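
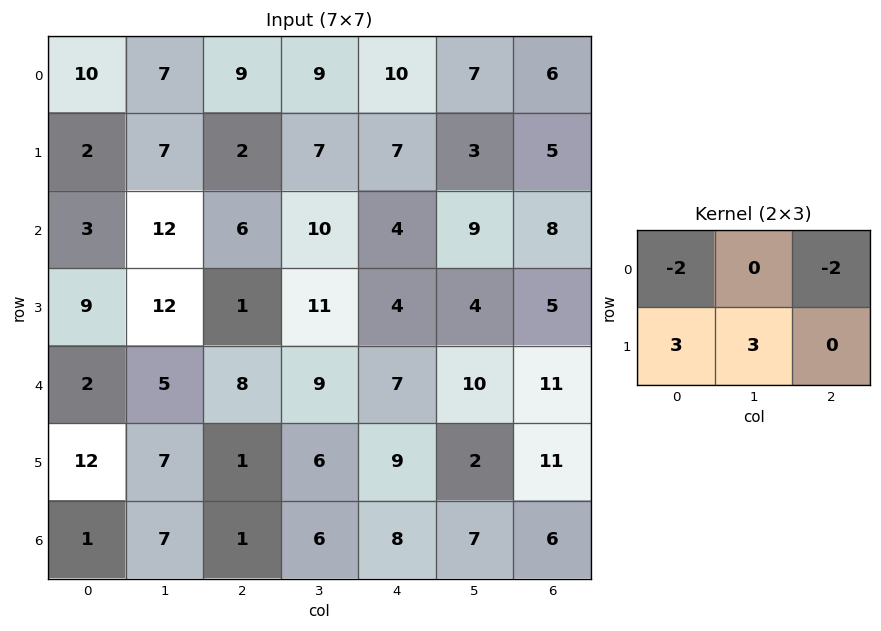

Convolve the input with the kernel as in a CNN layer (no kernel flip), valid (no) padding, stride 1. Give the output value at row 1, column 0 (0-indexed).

37

The receptive field on the input at this output position is [2 7 2 / 3 12 6]. Elementwise product with the kernel and sum: 2·-2 + 2·-2 + 3·3 + 12·3.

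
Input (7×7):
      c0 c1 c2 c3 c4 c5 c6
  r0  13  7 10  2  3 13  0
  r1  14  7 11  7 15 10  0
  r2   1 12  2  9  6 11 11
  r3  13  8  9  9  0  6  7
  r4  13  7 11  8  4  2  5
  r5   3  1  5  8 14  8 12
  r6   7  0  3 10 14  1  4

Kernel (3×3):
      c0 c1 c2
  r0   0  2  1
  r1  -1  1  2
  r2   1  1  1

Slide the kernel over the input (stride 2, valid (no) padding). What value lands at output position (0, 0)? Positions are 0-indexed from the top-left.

The receptive field on the input at this output position is [13 7 10 / 14 7 11 / 1 12 2]. Elementwise product with the kernel and sum: 7·2 + 10·1 + 14·-1 + 7·1 + 11·2 + 1·1 + 12·1 + 2·1.

54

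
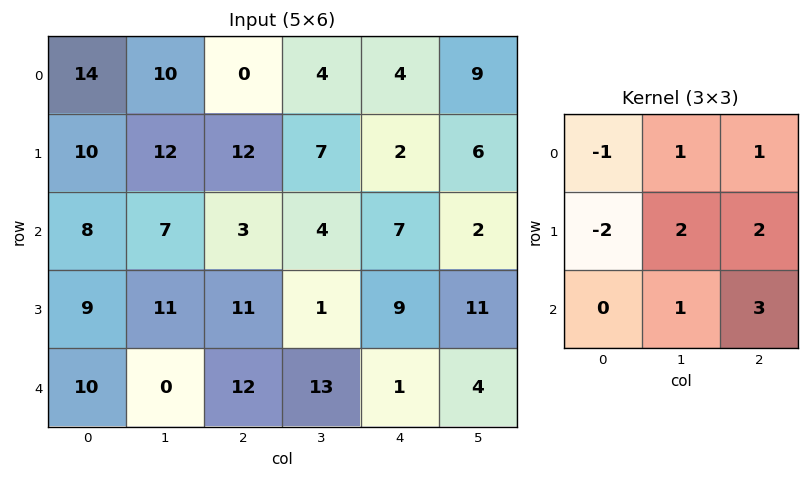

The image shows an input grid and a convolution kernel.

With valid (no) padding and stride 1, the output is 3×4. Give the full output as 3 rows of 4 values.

40 23 27 24
62 21 41 53
64 53 22 56

Output[0,0]: The receptive field on the input at this output position is [14 10 0 / 10 12 12 / 8 7 3]. Elementwise product with the kernel and sum: 14·-1 + 10·1 + 0·1 + 10·-2 + 12·2 + 12·2 + 7·1 + 3·3.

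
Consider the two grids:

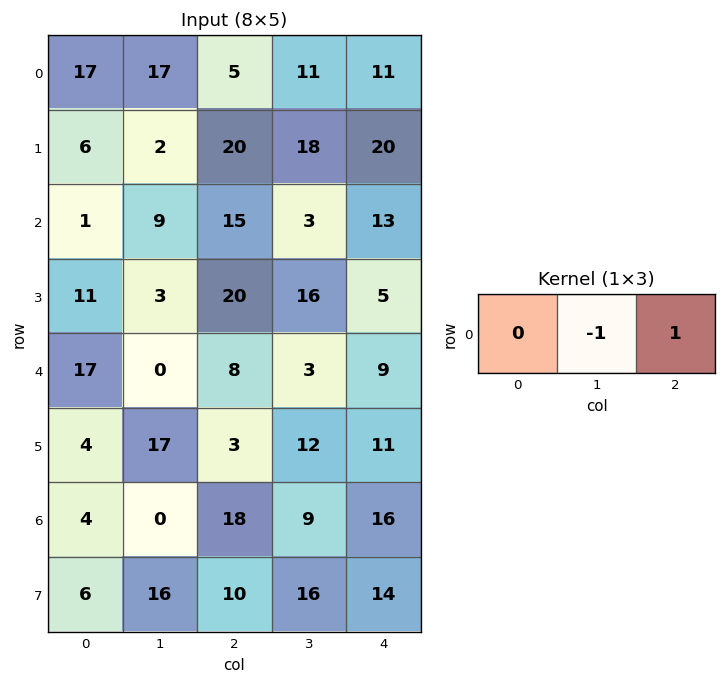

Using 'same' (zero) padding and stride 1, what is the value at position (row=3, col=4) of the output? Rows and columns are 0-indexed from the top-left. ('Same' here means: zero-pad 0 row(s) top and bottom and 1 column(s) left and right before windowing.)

The receptive field on the zero-padded input at this output position is [16 5 0]. Elementwise product with the kernel and sum: 5·-1 + 0·1.

-5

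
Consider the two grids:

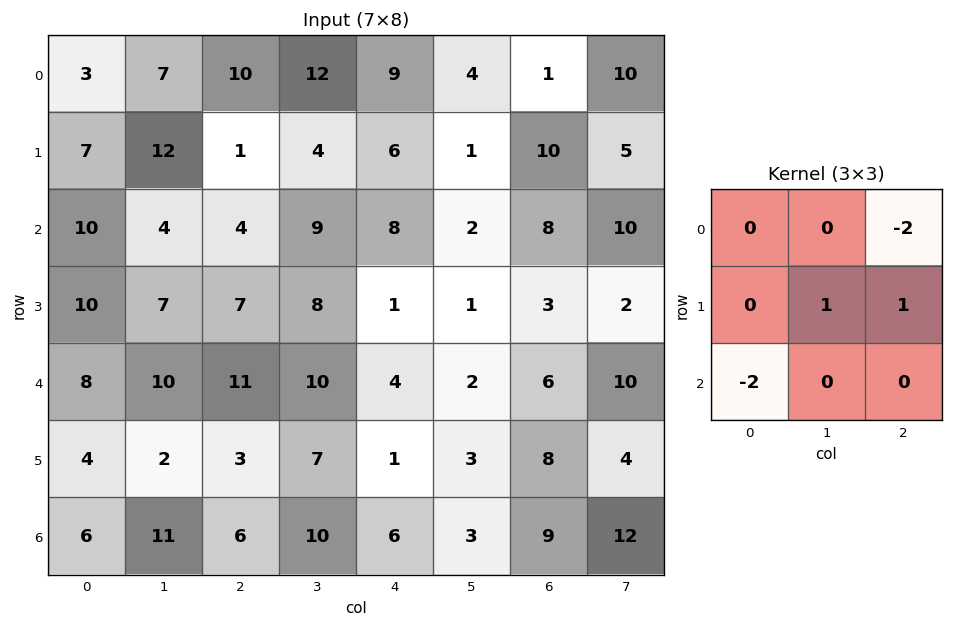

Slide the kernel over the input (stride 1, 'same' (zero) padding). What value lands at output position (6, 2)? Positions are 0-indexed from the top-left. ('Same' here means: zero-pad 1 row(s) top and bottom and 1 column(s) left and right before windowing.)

The receptive field on the zero-padded input at this output position is [2 3 7 / 11 6 10 / 0 0 0]. Elementwise product with the kernel and sum: 7·-2 + 6·1 + 10·1 + 0·-2.

2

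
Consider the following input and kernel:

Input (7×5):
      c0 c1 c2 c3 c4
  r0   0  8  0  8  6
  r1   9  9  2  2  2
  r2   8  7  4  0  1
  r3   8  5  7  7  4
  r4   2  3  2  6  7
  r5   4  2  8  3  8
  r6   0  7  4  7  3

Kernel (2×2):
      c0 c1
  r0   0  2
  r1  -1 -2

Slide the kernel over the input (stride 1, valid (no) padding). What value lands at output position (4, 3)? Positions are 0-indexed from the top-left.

The receptive field on the input at this output position is [6 7 / 3 8]. Elementwise product with the kernel and sum: 7·2 + 3·-1 + 8·-2.

-5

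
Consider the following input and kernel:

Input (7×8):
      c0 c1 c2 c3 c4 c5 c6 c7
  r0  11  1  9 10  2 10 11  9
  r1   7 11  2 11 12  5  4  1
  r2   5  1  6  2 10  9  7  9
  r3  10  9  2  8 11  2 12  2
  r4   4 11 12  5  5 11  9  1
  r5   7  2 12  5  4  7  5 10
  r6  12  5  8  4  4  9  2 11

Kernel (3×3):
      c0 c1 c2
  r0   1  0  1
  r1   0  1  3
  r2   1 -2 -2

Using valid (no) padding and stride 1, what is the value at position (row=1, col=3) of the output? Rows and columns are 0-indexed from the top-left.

The receptive field on the input at this output position is [11 12 5 / 2 10 9 / 8 11 2]. Elementwise product with the kernel and sum: 11·1 + 5·1 + 10·1 + 9·3 + 8·1 + 11·-2 + 2·-2.

35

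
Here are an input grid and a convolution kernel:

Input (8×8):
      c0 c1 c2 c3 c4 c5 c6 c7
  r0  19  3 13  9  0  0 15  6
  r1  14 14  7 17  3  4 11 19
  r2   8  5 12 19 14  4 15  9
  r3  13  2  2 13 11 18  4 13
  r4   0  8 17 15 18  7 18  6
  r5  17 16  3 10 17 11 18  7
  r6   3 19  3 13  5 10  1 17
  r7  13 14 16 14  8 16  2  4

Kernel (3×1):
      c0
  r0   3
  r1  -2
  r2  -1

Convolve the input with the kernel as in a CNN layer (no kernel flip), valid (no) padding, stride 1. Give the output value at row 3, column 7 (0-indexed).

20

The receptive field on the input at this output position is [13 / 6 / 7]. Elementwise product with the kernel and sum: 13·3 + 6·-2 + 7·-1.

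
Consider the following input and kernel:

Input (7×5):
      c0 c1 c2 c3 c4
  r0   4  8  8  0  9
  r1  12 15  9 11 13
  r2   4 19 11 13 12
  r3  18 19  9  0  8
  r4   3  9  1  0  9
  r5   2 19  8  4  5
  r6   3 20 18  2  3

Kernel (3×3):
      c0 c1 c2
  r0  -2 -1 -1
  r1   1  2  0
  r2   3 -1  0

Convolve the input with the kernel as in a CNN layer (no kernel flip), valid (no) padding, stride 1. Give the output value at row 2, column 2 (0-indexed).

-35

The receptive field on the input at this output position is [11 13 12 / 9 0 8 / 1 0 9]. Elementwise product with the kernel and sum: 11·-2 + 13·-1 + 12·-1 + 9·1 + 0·2 + 1·3 + 0·-1.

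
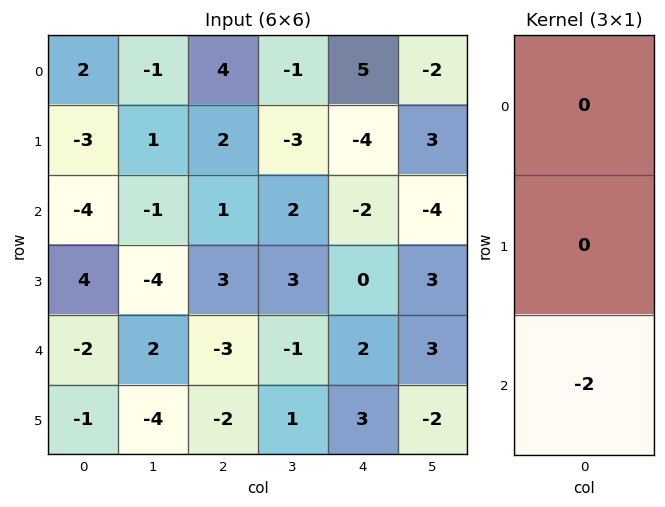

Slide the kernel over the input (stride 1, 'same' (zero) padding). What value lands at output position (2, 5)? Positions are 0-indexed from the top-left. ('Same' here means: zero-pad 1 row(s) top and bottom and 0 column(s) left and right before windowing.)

The receptive field on the zero-padded input at this output position is [3 / -4 / 3]. Elementwise product with the kernel and sum: 3·-2.

-6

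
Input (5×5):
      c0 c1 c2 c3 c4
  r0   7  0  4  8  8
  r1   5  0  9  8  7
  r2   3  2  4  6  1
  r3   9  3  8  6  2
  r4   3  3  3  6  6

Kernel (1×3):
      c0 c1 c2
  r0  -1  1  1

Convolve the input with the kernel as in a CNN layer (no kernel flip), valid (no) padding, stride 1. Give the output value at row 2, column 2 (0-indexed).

3

The receptive field on the input at this output position is [4 6 1]. Elementwise product with the kernel and sum: 4·-1 + 6·1 + 1·1.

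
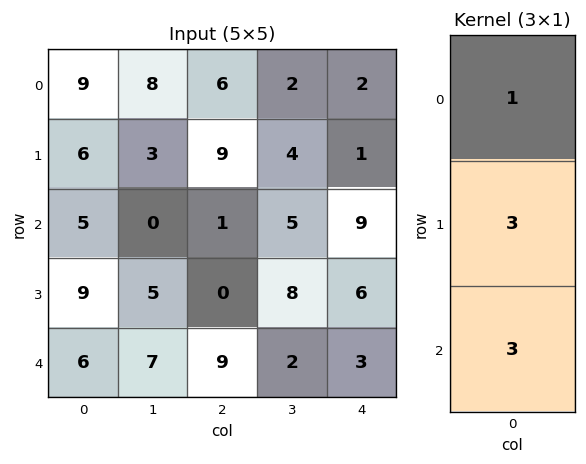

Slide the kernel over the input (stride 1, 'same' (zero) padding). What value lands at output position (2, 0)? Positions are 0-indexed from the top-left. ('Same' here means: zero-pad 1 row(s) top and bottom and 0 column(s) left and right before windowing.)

The receptive field on the zero-padded input at this output position is [6 / 5 / 9]. Elementwise product with the kernel and sum: 6·1 + 5·3 + 9·3.

48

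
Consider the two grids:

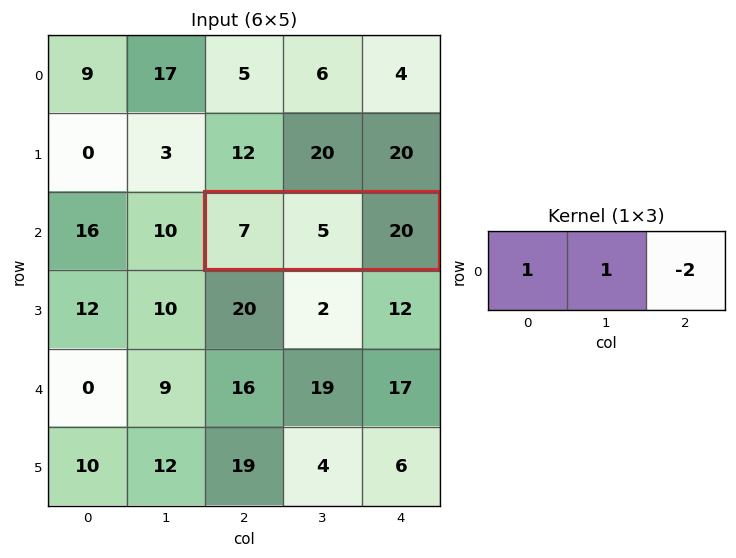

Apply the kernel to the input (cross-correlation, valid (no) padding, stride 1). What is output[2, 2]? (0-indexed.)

-28

The receptive field on the input at this output position is [7 5 20]. Elementwise product with the kernel and sum: 7·1 + 5·1 + 20·-2.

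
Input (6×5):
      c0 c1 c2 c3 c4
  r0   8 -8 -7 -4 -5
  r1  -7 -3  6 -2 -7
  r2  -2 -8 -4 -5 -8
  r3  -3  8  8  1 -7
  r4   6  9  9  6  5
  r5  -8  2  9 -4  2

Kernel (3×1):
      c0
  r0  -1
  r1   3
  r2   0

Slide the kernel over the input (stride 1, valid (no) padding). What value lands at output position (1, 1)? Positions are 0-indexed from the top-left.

The receptive field on the input at this output position is [-3 / -8 / 8]. Elementwise product with the kernel and sum: -3·-1 + -8·3.

-21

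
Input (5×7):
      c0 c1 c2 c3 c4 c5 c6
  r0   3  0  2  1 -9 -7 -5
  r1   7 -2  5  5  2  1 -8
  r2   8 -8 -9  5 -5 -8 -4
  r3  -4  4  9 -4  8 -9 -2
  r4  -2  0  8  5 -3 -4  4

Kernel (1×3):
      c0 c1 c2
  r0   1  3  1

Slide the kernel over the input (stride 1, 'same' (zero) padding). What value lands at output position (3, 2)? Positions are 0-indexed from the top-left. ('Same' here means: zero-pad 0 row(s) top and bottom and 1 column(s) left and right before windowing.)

27

The receptive field on the zero-padded input at this output position is [4 9 -4]. Elementwise product with the kernel and sum: 4·1 + 9·3 + -4·1.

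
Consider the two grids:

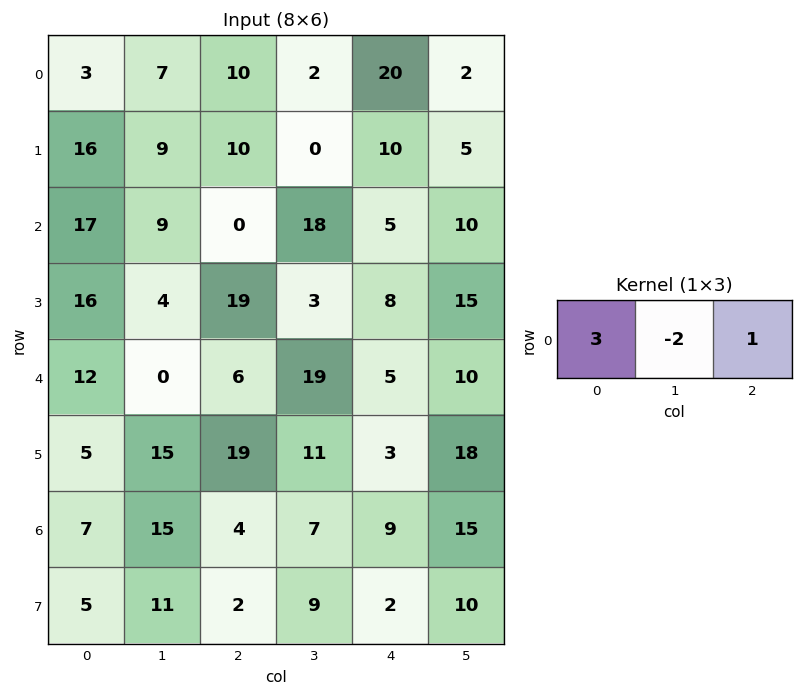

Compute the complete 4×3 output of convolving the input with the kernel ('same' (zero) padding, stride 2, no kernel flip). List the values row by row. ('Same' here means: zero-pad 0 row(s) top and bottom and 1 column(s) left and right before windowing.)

Output[0,0]: The receptive field on the zero-padded input at this output position is [0 3 7]. Elementwise product with the kernel and sum: 0·3 + 3·-2 + 7·1.

1 3 -32
-25 45 54
-24 7 57
1 44 18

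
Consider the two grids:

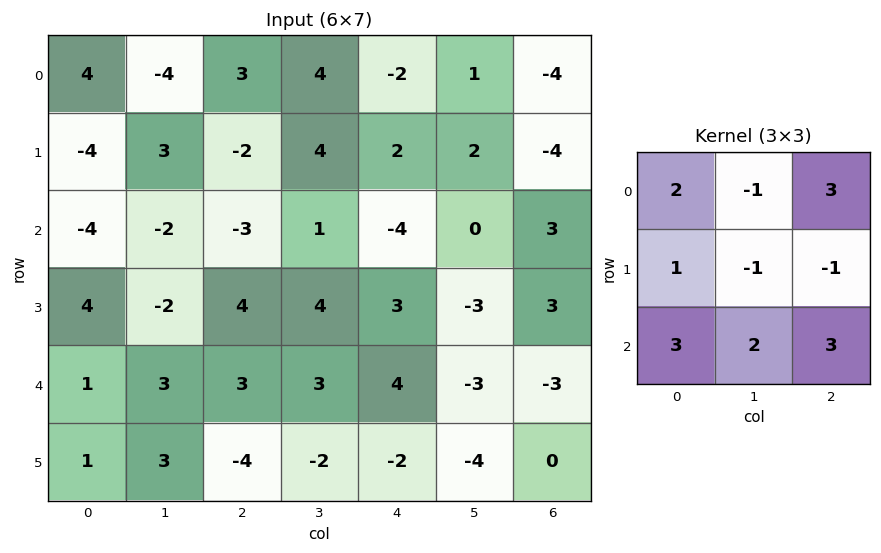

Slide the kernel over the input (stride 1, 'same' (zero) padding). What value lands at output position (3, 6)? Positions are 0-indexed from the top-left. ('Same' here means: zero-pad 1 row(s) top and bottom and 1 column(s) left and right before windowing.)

The receptive field on the zero-padded input at this output position is [0 3 0 / -3 3 0 / -3 -3 0]. Elementwise product with the kernel and sum: 0·2 + 3·-1 + 0·3 + -3·1 + 3·-1 + 0·-1 + -3·3 + -3·2 + 0·3.

-24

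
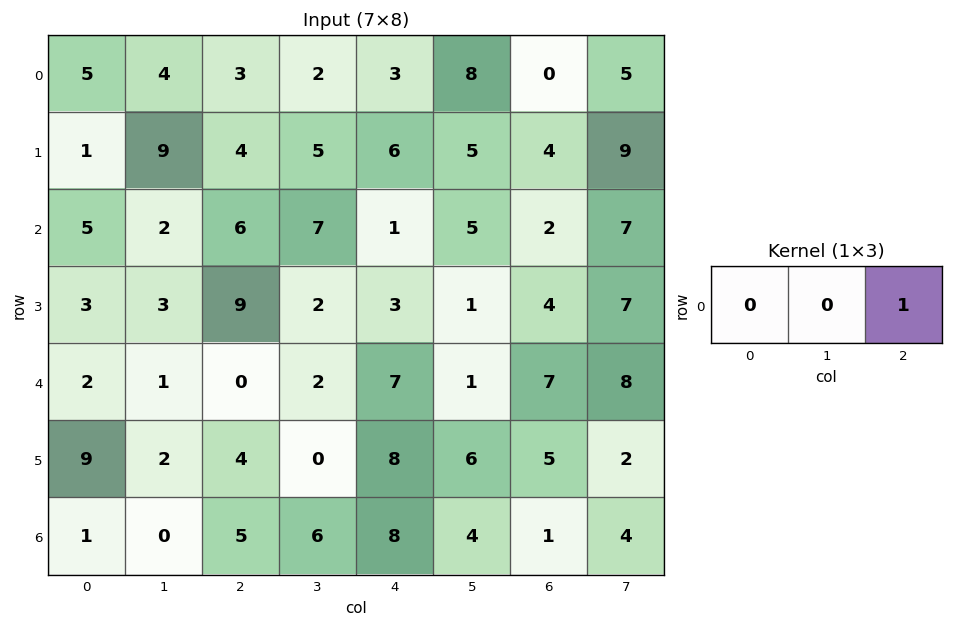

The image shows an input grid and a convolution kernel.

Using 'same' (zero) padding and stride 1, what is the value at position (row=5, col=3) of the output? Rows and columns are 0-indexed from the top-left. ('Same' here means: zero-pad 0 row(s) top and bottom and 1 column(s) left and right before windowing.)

8

The receptive field on the zero-padded input at this output position is [4 0 8]. Elementwise product with the kernel and sum: 8·1.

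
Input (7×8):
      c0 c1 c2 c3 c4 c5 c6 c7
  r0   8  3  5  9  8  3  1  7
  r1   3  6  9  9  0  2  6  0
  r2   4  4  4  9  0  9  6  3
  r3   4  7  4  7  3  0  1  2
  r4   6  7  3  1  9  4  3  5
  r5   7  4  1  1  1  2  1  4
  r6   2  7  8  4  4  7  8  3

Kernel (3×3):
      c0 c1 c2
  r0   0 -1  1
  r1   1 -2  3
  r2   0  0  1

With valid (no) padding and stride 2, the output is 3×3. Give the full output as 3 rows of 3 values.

Output[0,0]: The receptive field on the input at this output position is [8 3 5 / 3 6 9 / 4 4 4]. Elementwise product with the kernel and sum: 3·-1 + 5·1 + 3·1 + 6·-2 + 9·3 + 4·1.

24 -10 18
5 -1 6
6 14 7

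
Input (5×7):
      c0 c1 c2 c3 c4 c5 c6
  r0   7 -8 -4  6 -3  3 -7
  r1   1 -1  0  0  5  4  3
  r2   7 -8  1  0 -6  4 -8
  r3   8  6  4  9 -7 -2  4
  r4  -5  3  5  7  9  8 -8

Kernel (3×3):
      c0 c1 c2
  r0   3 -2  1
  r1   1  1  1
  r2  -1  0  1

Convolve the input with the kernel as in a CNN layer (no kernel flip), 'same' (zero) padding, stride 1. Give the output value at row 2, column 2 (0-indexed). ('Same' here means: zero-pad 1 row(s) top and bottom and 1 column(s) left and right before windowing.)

The receptive field on the zero-padded input at this output position is [-1 0 0 / -8 1 0 / 6 4 9]. Elementwise product with the kernel and sum: -1·3 + 0·-2 + 0·1 + -8·1 + 1·1 + 0·1 + 6·-1 + 9·1.

-7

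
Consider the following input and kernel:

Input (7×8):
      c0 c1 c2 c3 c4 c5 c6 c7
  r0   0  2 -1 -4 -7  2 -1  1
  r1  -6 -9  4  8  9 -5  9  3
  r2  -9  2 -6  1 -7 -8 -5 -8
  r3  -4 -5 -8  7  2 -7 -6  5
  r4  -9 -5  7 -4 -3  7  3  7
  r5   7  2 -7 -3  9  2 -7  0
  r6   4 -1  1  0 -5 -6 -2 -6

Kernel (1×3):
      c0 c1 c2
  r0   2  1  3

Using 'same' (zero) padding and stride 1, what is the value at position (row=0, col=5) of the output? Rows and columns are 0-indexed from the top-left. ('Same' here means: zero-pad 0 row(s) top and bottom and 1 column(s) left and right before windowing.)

The receptive field on the zero-padded input at this output position is [-7 2 -1]. Elementwise product with the kernel and sum: -7·2 + 2·1 + -1·3.

-15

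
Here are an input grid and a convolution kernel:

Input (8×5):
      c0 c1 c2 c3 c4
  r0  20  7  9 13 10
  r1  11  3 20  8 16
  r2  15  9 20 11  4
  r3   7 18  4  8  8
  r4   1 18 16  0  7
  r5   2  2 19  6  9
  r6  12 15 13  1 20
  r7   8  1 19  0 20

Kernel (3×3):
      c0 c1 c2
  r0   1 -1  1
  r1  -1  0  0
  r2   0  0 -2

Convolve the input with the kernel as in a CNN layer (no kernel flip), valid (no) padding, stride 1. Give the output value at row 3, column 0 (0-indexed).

-46

The receptive field on the input at this output position is [7 18 4 / 1 18 16 / 2 2 19]. Elementwise product with the kernel and sum: 7·1 + 18·-1 + 4·1 + 1·-1 + 19·-2.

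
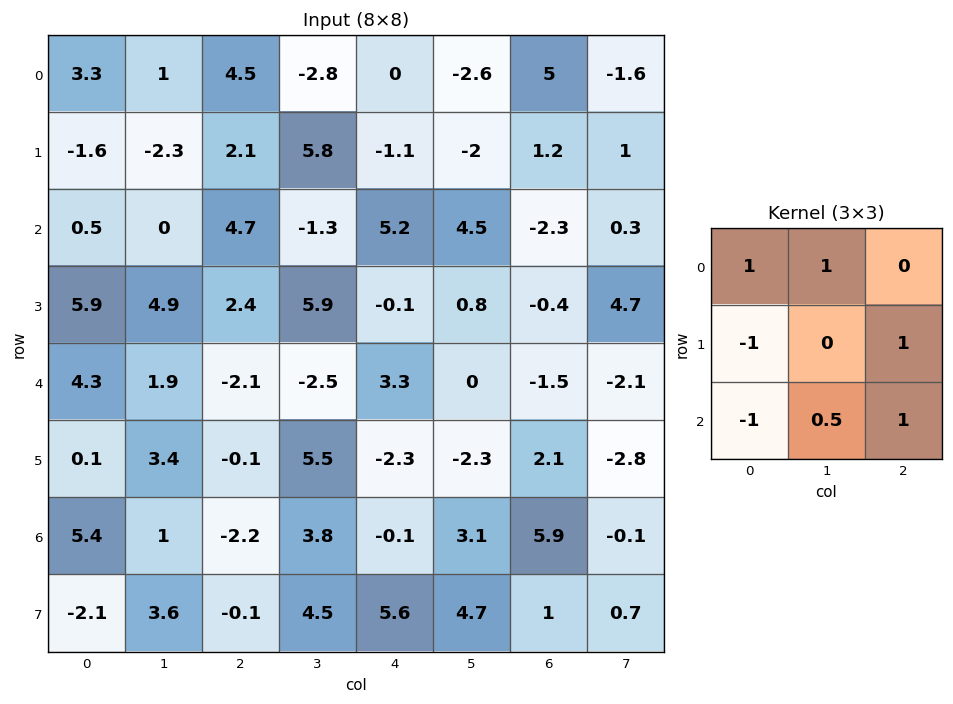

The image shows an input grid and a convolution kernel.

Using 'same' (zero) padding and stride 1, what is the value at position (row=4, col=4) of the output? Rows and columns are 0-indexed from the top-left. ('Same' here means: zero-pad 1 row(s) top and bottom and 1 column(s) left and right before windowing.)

The receptive field on the zero-padded input at this output position is [5.9 -0.1 0.8 / -2.5 3.3 0 / 5.5 -2.3 -2.3]. Elementwise product with the kernel and sum: 5.9·1 + -0.1·1 + -2.5·-1 + 0·1 + 5.5·-1 + -2.3·0.5 + -2.3·1.

-0.65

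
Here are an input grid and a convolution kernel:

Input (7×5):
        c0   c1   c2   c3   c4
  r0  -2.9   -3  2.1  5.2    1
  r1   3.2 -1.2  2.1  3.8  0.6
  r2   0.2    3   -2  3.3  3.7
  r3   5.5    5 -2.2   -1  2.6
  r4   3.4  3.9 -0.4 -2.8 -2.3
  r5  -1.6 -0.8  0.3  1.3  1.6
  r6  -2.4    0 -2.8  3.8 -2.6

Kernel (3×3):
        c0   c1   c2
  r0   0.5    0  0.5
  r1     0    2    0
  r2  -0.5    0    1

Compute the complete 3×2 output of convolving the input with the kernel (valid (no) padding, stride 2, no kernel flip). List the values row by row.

Output[0,0]: The receptive field on the input at this output position is [-2.9 -3 2.1 / 3.2 -1.2 2.1 / 0.2 3 -2]. Elementwise product with the kernel and sum: -2.9·0.5 + 2.1·0.5 + -1.2·2 + 0.2·-0.5 + -2·1.

-4.9 13.85
7 -3.25
-1.7 0.05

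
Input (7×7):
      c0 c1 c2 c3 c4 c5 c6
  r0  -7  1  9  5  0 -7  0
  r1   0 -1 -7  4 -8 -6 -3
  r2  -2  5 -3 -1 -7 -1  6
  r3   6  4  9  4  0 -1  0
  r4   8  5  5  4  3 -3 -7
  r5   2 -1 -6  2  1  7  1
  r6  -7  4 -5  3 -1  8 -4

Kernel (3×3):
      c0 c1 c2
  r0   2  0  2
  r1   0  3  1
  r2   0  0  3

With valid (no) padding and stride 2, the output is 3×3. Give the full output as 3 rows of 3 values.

Output[0,0]: The receptive field on the input at this output position is [-7 1 9 / 0 -1 -7 / -2 5 -3]. Elementwise product with the kernel and sum: -7·2 + 9·2 + -1·3 + -7·1 + -3·3.

-15 1 -3
26 1 -26
2 20 2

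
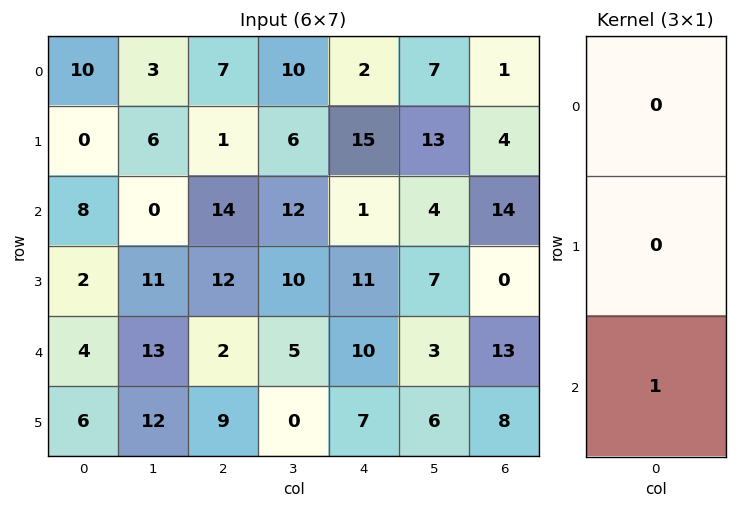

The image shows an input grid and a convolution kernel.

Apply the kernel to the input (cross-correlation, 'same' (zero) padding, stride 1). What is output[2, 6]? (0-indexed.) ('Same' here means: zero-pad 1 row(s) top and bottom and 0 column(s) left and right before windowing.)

0

The receptive field on the zero-padded input at this output position is [4 / 14 / 0]. Elementwise product with the kernel and sum: 0·1.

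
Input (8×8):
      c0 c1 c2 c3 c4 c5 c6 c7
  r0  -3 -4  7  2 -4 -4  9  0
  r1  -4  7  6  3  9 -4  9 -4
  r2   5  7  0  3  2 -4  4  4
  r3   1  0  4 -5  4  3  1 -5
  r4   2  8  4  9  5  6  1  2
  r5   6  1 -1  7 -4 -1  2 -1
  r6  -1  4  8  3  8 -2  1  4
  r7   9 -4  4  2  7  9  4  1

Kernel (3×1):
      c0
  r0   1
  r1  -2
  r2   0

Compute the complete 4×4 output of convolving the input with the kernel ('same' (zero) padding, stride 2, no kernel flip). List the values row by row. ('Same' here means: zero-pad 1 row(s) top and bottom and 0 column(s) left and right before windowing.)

Output[0,0]: The receptive field on the zero-padded input at this output position is [0 / -3 / -4]. Elementwise product with the kernel and sum: 0·1 + -3·-2.

6 -14 8 -18
-14 6 5 1
-3 -4 -6 -1
8 -17 -20 0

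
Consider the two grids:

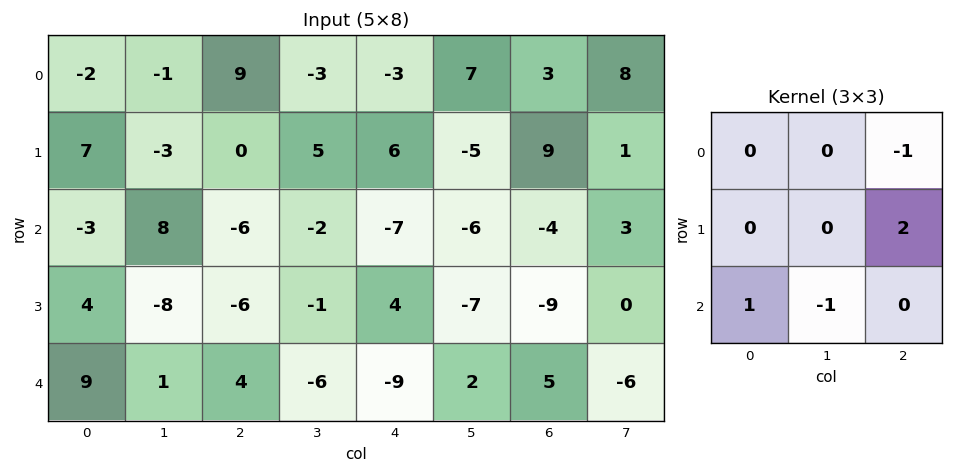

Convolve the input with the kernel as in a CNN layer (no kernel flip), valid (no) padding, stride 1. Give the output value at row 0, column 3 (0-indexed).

-12

The receptive field on the input at this output position is [-3 -3 7 / 5 6 -5 / -2 -7 -6]. Elementwise product with the kernel and sum: 7·-1 + -5·2 + -2·1 + -7·-1.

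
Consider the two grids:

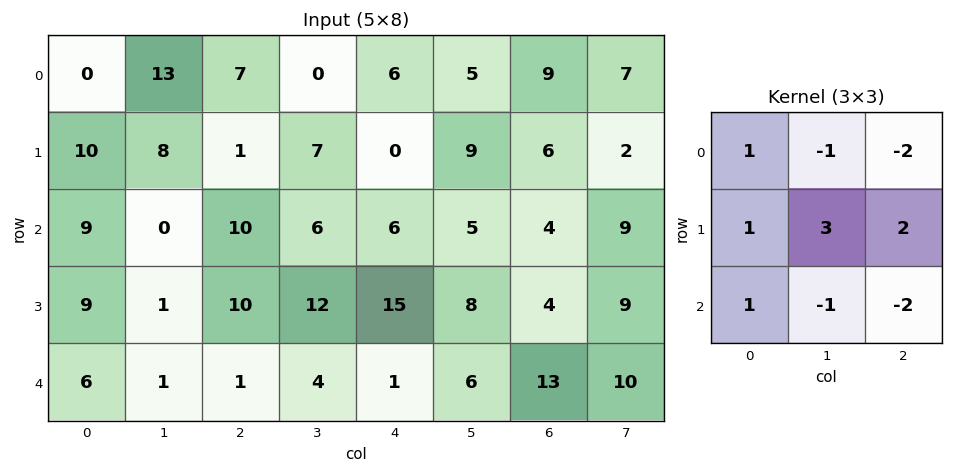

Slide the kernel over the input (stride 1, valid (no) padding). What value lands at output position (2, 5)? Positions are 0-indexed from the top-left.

The receptive field on the input at this output position is [5 4 9 / 8 4 9 / 6 13 10]. Elementwise product with the kernel and sum: 5·1 + 4·-1 + 9·-2 + 8·1 + 4·3 + 9·2 + 6·1 + 13·-1 + 10·-2.

-6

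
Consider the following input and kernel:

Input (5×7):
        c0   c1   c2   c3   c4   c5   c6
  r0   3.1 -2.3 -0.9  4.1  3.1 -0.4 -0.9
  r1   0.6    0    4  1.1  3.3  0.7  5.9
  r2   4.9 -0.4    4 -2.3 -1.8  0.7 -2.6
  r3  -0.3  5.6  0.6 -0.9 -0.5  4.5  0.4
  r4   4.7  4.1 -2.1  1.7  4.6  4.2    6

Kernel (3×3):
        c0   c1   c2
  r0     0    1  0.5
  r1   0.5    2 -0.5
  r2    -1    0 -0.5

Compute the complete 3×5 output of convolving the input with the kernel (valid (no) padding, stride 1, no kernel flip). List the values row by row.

-11.35 10.15 5.1 11.65 2.35
1.65 8.35 0.7 -2.8 5.75
8.7 2.35 -4.65 -8.95 0.35

Output[0,0]: The receptive field on the input at this output position is [3.1 -2.3 -0.9 / 0.6 0 4 / 4.9 -0.4 4]. Elementwise product with the kernel and sum: -2.3·1 + -0.9·0.5 + 0.6·0.5 + 0·2 + 4·-0.5 + 4.9·-1 + 4·-0.5.
Output[0,1]: The receptive field on the input at this output position is [-2.3 -0.9 4.1 / 0 4 1.1 / -0.4 4 -2.3]. Elementwise product with the kernel and sum: -0.9·1 + 4.1·0.5 + 0·0.5 + 4·2 + 1.1·-0.5 + -0.4·-1 + -2.3·-0.5.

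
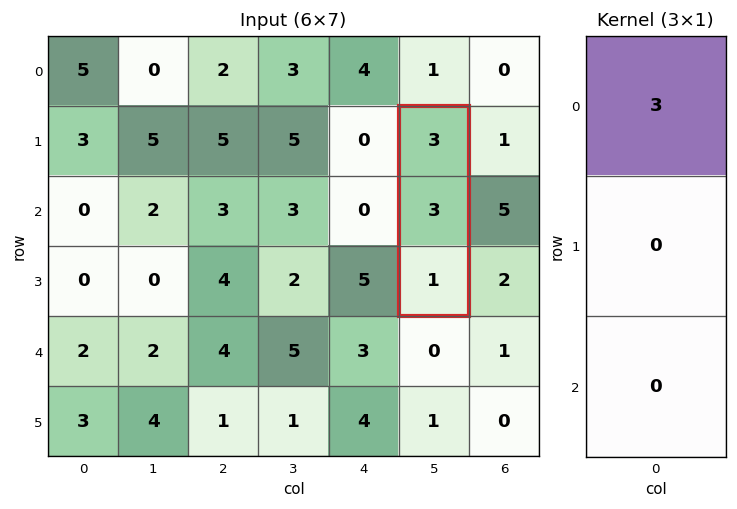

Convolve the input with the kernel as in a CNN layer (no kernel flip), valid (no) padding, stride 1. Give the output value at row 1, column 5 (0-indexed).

The receptive field on the input at this output position is [3 / 3 / 1]. Elementwise product with the kernel and sum: 3·3.

9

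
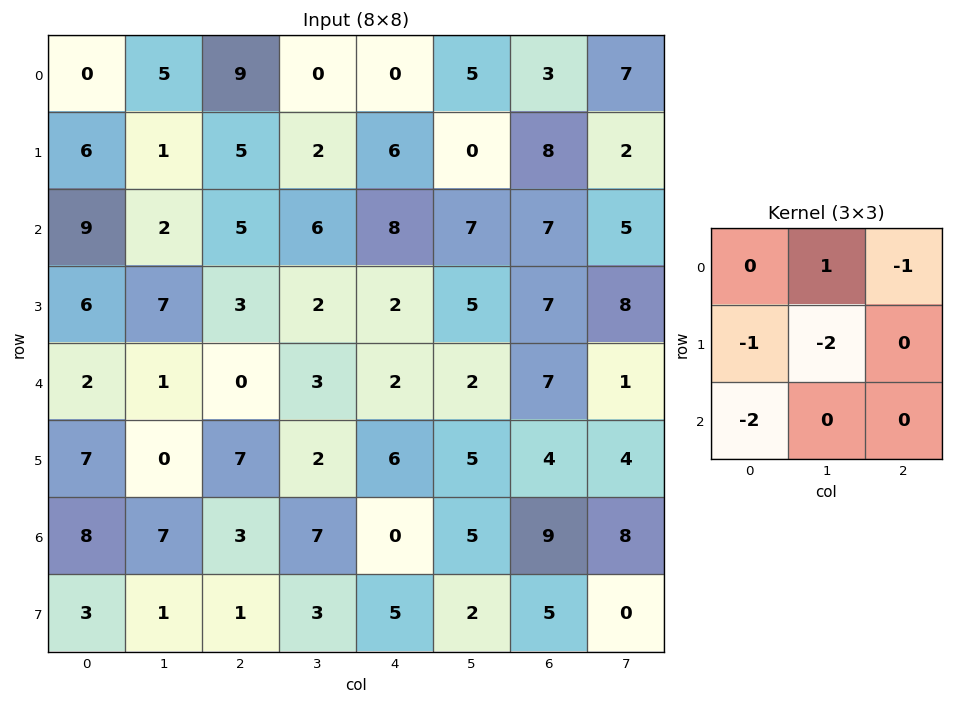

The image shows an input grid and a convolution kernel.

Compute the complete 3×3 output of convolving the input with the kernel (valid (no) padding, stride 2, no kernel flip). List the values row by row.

Output[0,0]: The receptive field on the input at this output position is [0 5 9 / 6 1 5 / 9 2 5]. Elementwise product with the kernel and sum: 5·1 + 9·-1 + 6·-1 + 1·-2 + 9·-2.
Output[0,1]: The receptive field on the input at this output position is [9 0 0 / 5 2 6 / 5 6 8]. Elementwise product with the kernel and sum: 0·1 + 0·-1 + 5·-1 + 2·-2 + 5·-2.

-30 -19 -20
-27 -9 -16
-22 -16 -21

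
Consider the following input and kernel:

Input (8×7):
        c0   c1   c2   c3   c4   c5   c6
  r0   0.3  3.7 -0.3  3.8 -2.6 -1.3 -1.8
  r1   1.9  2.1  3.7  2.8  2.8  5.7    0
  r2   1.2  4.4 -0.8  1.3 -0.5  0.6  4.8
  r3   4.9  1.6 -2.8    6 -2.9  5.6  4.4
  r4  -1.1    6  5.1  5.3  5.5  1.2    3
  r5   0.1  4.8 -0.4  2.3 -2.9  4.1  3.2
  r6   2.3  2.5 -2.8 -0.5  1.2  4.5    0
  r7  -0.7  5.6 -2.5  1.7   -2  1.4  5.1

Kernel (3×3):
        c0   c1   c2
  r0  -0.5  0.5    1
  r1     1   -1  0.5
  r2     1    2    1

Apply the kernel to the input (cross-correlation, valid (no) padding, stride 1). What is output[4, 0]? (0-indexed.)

8.25

The receptive field on the input at this output position is [-1.1 6 5.1 / 0.1 4.8 -0.4 / 2.3 2.5 -2.8]. Elementwise product with the kernel and sum: -1.1·-0.5 + 6·0.5 + 5.1·1 + 0.1·1 + 4.8·-1 + -0.4·0.5 + 2.3·1 + 2.5·2 + -2.8·1.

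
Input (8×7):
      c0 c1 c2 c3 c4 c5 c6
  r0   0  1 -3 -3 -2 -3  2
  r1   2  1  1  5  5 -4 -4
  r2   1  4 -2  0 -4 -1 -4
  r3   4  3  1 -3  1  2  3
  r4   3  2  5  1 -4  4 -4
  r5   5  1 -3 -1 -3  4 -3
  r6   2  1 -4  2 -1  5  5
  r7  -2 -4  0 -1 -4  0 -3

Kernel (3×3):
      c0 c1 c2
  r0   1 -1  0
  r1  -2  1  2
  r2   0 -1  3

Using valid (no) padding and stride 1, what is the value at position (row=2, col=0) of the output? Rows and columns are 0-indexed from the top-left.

The receptive field on the input at this output position is [1 4 -2 / 4 3 1 / 3 2 5]. Elementwise product with the kernel and sum: 1·1 + 4·-1 + 4·-2 + 3·1 + 1·2 + 2·-1 + 5·3.

7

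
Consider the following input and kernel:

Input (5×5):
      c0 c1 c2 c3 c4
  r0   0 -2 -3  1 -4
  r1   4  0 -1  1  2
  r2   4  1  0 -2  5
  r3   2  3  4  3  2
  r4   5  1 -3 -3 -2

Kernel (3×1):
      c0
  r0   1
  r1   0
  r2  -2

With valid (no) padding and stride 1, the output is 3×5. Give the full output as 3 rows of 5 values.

Output[0,0]: The receptive field on the input at this output position is [0 / 4 / 4]. Elementwise product with the kernel and sum: 0·1 + 4·-2.

-8 -4 -3 5 -14
0 -6 -9 -5 -2
-6 -1 6 4 9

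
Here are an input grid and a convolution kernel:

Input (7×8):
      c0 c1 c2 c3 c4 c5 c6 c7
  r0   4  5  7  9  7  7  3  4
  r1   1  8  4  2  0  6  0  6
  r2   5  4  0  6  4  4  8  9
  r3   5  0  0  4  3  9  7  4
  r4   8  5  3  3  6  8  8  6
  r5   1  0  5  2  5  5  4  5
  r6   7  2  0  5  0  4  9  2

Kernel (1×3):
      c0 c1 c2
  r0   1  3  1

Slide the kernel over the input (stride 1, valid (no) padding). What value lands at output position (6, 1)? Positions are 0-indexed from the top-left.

The receptive field on the input at this output position is [2 0 5]. Elementwise product with the kernel and sum: 2·1 + 0·3 + 5·1.

7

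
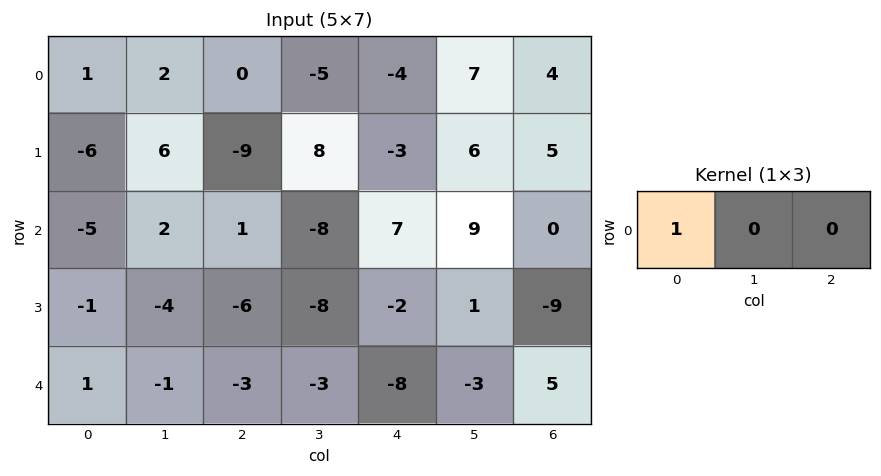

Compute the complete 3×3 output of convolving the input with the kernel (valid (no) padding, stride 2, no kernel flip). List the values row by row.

Output[0,0]: The receptive field on the input at this output position is [1 2 0]. Elementwise product with the kernel and sum: 1·1.

1 0 -4
-5 1 7
1 -3 -8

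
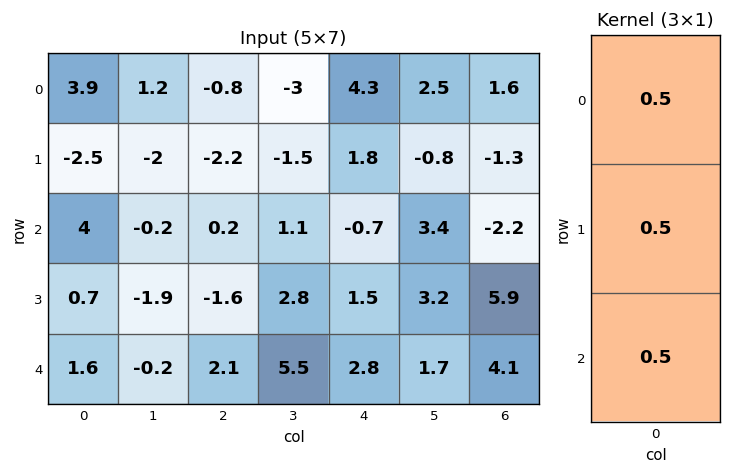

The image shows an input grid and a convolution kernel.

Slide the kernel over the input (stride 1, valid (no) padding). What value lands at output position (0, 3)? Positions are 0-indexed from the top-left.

-1.7

The receptive field on the input at this output position is [-3 / -1.5 / 1.1]. Elementwise product with the kernel and sum: -3·0.5 + -1.5·0.5 + 1.1·0.5.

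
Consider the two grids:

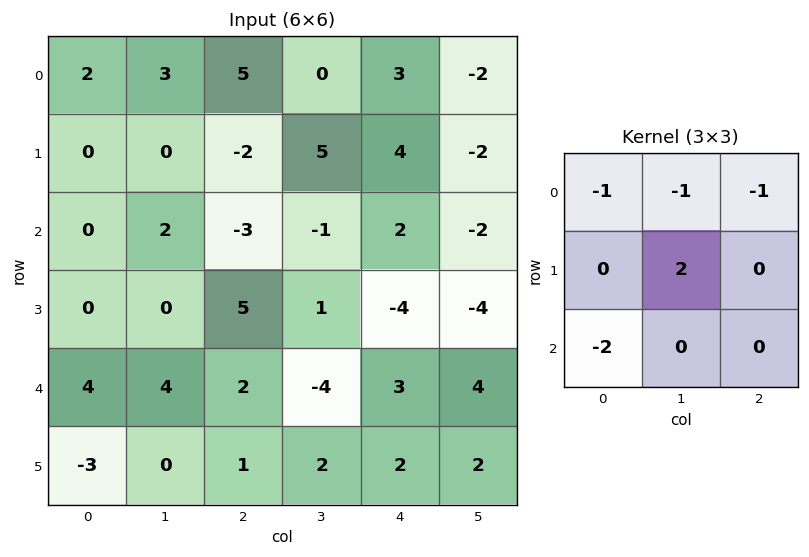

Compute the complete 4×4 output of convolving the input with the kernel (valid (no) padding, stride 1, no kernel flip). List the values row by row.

Output[0,0]: The receptive field on the input at this output position is [2 3 5 / 0 0 -2 / 0 2 -3]. Elementwise product with the kernel and sum: 2·-1 + 3·-1 + 5·-1 + 0·2 + 0·-2.
Output[0,1]: The receptive field on the input at this output position is [3 5 0 / 0 -2 5 / 2 -3 -1]. Elementwise product with the kernel and sum: 3·-1 + 5·-1 + 0·-1 + -2·2 + 2·-2.

-10 -16 8 9
6 -9 -19 -5
-7 4 0 1
9 -2 -12 9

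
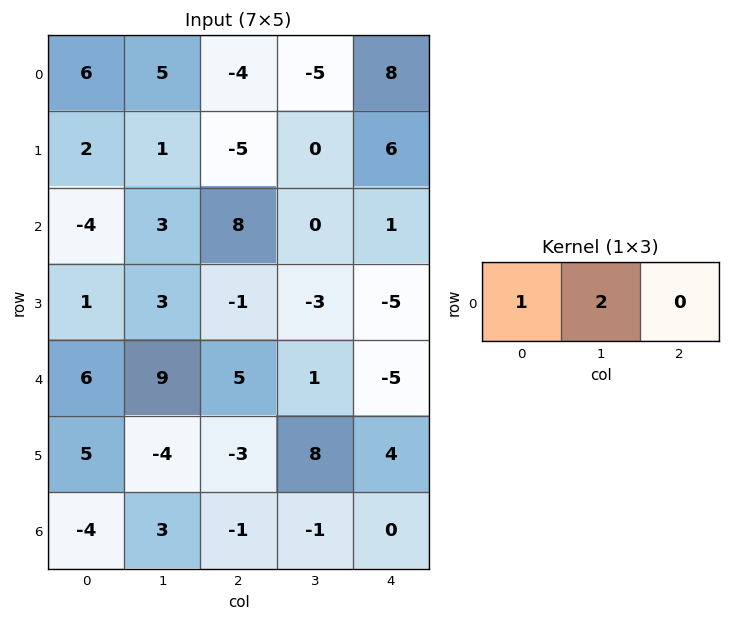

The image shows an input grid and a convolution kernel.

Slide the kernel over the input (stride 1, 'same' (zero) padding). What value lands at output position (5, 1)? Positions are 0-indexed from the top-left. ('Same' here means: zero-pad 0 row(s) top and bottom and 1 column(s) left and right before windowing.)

-3

The receptive field on the zero-padded input at this output position is [5 -4 -3]. Elementwise product with the kernel and sum: 5·1 + -4·2.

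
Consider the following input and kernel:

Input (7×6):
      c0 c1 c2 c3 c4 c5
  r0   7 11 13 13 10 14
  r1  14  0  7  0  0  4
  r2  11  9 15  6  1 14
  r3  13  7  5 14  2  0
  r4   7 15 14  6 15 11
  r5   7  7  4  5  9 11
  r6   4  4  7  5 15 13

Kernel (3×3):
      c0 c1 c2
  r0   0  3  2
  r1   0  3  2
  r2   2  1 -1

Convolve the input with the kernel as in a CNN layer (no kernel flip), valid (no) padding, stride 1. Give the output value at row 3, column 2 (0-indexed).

98

The receptive field on the input at this output position is [5 14 2 / 14 6 15 / 4 5 9]. Elementwise product with the kernel and sum: 14·3 + 2·2 + 6·3 + 15·2 + 4·2 + 5·1 + 9·-1.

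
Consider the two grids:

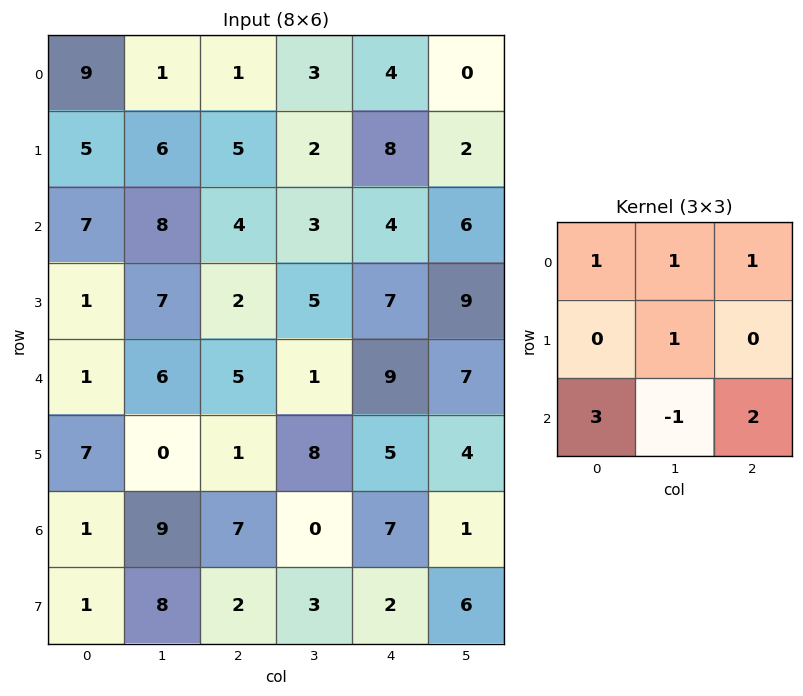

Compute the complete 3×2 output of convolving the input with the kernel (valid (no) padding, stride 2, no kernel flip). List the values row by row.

38 27
33 48
20 58

Output[0,0]: The receptive field on the input at this output position is [9 1 1 / 5 6 5 / 7 8 4]. Elementwise product with the kernel and sum: 9·1 + 1·1 + 1·1 + 6·1 + 7·3 + 8·-1 + 4·2.
Output[0,1]: The receptive field on the input at this output position is [1 3 4 / 5 2 8 / 4 3 4]. Elementwise product with the kernel and sum: 1·1 + 3·1 + 4·1 + 2·1 + 4·3 + 3·-1 + 4·2.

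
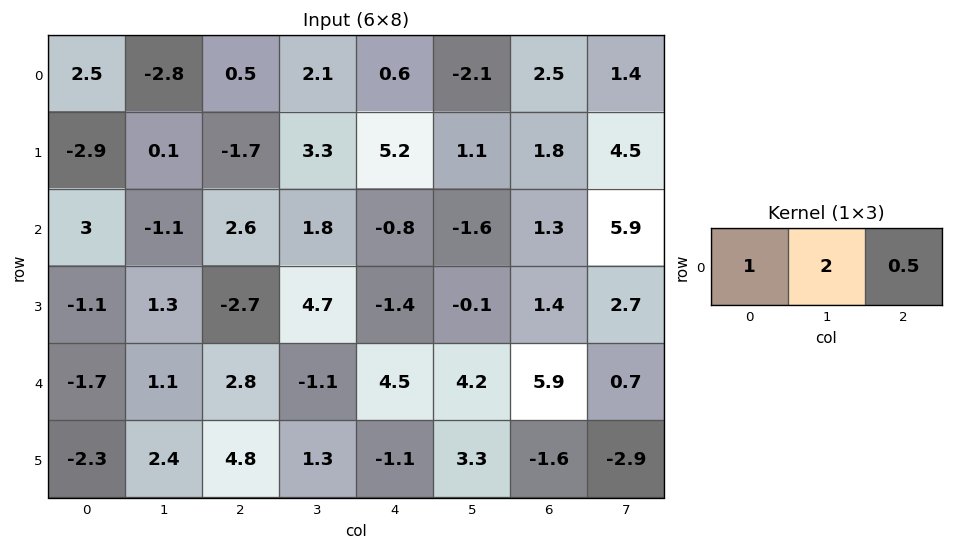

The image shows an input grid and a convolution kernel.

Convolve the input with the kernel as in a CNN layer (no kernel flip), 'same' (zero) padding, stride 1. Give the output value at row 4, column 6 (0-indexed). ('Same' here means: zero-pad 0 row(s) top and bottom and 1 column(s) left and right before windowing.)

The receptive field on the zero-padded input at this output position is [4.2 5.9 0.7]. Elementwise product with the kernel and sum: 4.2·1 + 5.9·2 + 0.7·0.5.

16.35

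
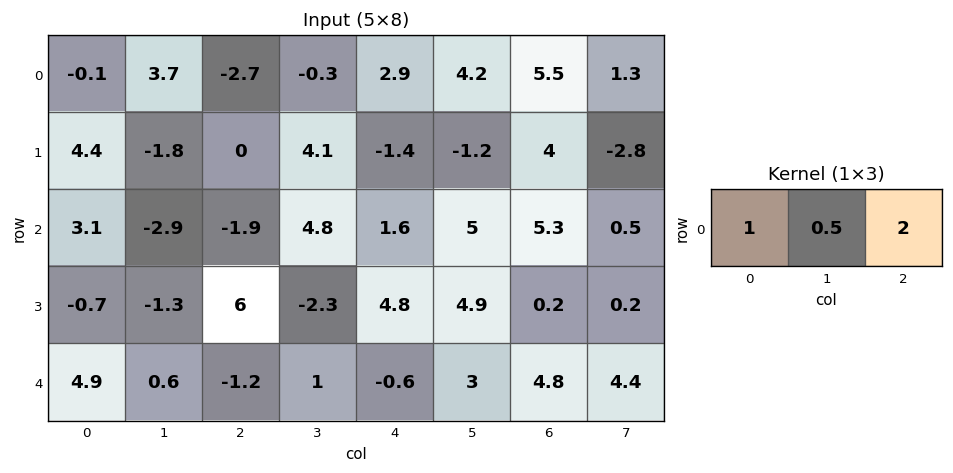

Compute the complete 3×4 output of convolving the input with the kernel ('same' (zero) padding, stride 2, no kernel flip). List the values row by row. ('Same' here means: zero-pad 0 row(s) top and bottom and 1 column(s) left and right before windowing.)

Output[0,0]: The receptive field on the zero-padded input at this output position is [0 -0.1 3.7]. Elementwise product with the kernel and sum: 0·1 + -0.1·0.5 + 3.7·2.

7.35 1.75 9.55 9.55
-4.25 5.75 15.6 8.65
3.65 2 6.7 14.2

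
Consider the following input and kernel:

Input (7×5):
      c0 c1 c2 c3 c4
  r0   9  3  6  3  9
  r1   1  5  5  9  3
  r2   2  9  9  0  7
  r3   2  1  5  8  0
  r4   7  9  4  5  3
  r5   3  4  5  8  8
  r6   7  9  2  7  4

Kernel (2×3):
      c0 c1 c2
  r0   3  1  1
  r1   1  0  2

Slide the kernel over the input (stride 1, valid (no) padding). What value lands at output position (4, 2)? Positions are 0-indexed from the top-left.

41

The receptive field on the input at this output position is [4 5 3 / 5 8 8]. Elementwise product with the kernel and sum: 4·3 + 5·1 + 3·1 + 5·1 + 8·2.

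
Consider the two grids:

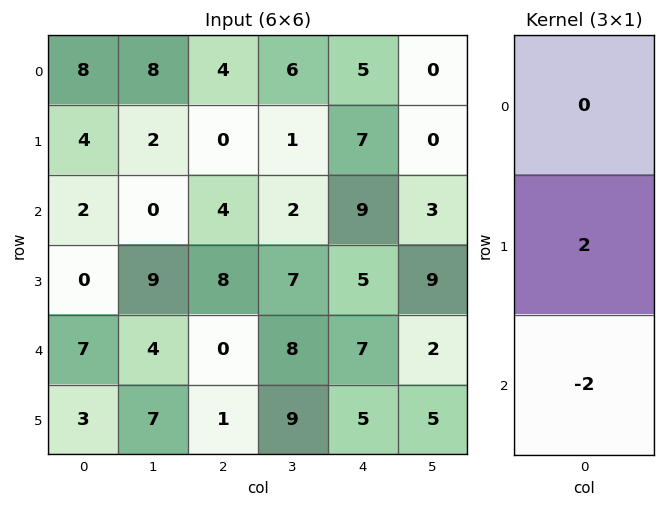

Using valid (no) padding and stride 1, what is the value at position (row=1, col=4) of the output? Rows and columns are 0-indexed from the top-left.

8

The receptive field on the input at this output position is [7 / 9 / 5]. Elementwise product with the kernel and sum: 9·2 + 5·-2.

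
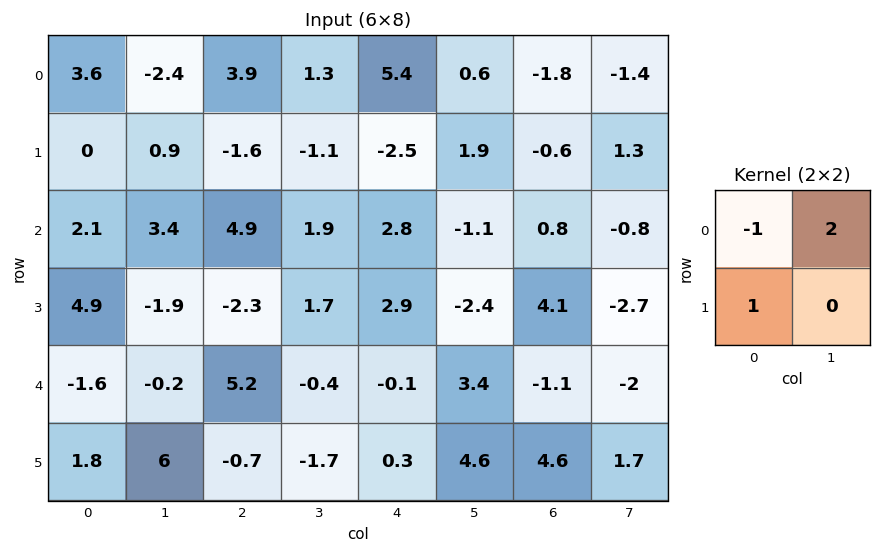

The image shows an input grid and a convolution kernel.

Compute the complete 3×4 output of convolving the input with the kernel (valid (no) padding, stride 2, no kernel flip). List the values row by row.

-8.4 -2.9 -6.7 -1.6
9.6 -3.4 -2.1 1.7
3 -6.7 7.2 1.7

Output[0,0]: The receptive field on the input at this output position is [3.6 -2.4 / 0 0.9]. Elementwise product with the kernel and sum: 3.6·-1 + -2.4·2 + 0·1.
Output[0,1]: The receptive field on the input at this output position is [3.9 1.3 / -1.6 -1.1]. Elementwise product with the kernel and sum: 3.9·-1 + 1.3·2 + -1.6·1.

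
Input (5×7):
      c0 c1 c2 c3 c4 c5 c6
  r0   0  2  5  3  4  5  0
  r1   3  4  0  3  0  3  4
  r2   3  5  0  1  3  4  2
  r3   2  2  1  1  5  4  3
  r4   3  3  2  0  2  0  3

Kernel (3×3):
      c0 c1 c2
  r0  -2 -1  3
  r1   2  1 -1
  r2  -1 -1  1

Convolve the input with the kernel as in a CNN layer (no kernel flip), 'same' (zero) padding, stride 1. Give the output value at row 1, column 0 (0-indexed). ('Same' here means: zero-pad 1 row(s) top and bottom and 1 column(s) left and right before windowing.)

The receptive field on the zero-padded input at this output position is [0 0 2 / 0 3 4 / 0 3 5]. Elementwise product with the kernel and sum: 0·-2 + 0·-1 + 2·3 + 0·2 + 3·1 + 4·-1 + 0·-1 + 3·-1 + 5·1.

7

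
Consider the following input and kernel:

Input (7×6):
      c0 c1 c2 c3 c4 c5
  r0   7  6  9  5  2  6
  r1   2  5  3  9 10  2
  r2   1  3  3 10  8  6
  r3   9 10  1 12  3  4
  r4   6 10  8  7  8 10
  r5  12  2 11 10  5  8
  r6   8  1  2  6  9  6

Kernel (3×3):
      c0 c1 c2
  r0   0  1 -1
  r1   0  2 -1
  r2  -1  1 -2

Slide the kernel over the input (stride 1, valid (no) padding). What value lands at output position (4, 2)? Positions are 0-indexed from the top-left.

The receptive field on the input at this output position is [8 7 8 / 11 10 5 / 2 6 9]. Elementwise product with the kernel and sum: 7·1 + 8·-1 + 10·2 + 5·-1 + 2·-1 + 6·1 + 9·-2.

0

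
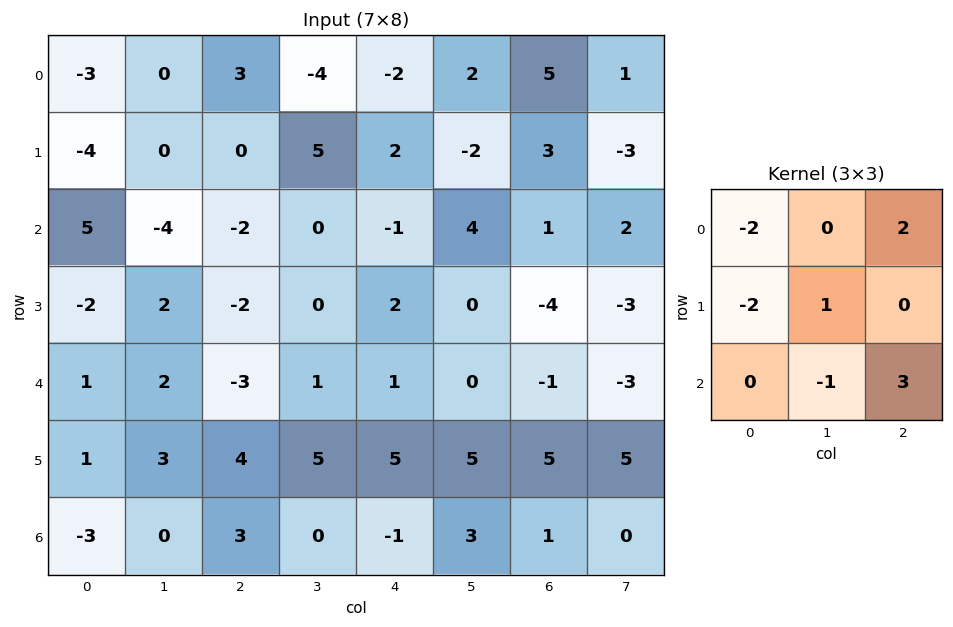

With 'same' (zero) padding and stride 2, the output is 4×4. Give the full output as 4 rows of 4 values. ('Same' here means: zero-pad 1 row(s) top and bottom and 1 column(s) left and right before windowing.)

Output[0,0]: The receptive field on the zero-padded input at this output position is [0 0 0 / 0 -3 0 / 0 -4 0]. Elementwise product with the kernel and sum: 0·-2 + 0·2 + 0·-2 + -3·1 + -4·-1 + 0·3.
Output[0,1]: The receptive field on the zero-padded input at this output position is [0 0 0 / 0 3 -4 / 0 0 5]. Elementwise product with the kernel and sum: 0·-2 + 0·2 + 0·-2 + 3·1 + 0·-1 + 5·3.

1 18 -2 -11
13 18 -17 -14
13 0 9 3
3 7 -1 -5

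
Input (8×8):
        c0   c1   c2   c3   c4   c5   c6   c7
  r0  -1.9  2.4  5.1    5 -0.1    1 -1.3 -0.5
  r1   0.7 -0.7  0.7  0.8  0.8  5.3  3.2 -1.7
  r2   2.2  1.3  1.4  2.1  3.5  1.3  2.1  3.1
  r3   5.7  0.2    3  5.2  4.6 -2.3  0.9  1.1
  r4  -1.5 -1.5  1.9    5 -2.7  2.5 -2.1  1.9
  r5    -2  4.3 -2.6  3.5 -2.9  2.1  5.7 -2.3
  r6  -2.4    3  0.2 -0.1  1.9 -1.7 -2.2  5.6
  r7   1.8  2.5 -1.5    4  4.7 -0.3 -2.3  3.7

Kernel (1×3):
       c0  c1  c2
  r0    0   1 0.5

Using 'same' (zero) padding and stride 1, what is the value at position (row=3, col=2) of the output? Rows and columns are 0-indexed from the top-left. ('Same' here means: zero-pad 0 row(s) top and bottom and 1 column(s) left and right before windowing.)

The receptive field on the zero-padded input at this output position is [0.2 3 5.2]. Elementwise product with the kernel and sum: 3·1 + 5.2·0.5.

5.6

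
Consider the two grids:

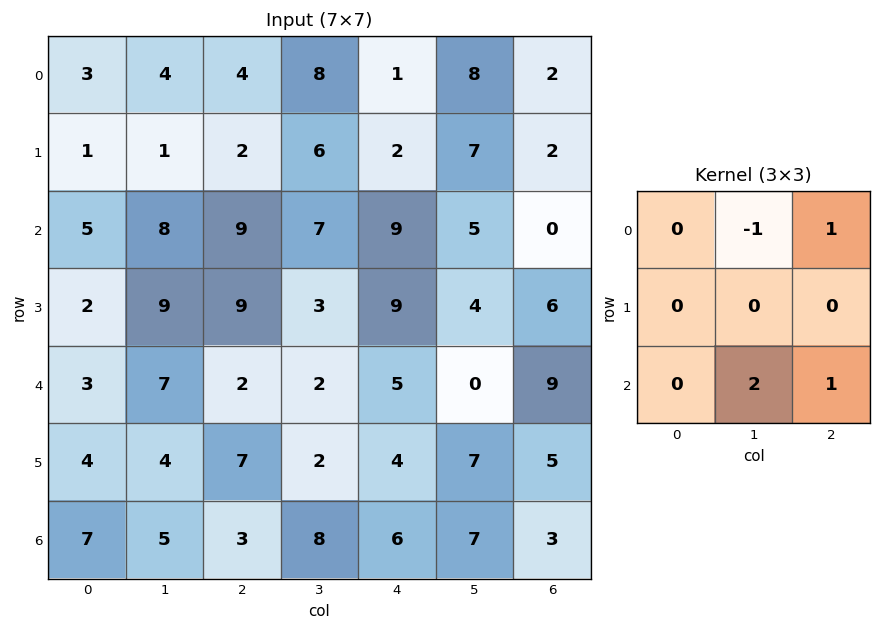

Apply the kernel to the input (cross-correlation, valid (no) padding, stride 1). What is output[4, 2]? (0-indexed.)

The receptive field on the input at this output position is [2 2 5 / 7 2 4 / 3 8 6]. Elementwise product with the kernel and sum: 2·-1 + 5·1 + 8·2 + 6·1.

25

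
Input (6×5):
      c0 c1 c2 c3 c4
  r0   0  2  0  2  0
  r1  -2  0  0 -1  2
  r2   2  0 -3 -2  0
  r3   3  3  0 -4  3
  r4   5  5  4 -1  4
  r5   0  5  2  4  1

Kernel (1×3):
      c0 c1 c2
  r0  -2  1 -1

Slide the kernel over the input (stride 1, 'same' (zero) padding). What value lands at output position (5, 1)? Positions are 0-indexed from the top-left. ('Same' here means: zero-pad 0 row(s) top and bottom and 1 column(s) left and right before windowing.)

The receptive field on the zero-padded input at this output position is [0 5 2]. Elementwise product with the kernel and sum: 0·-2 + 5·1 + 2·-1.

3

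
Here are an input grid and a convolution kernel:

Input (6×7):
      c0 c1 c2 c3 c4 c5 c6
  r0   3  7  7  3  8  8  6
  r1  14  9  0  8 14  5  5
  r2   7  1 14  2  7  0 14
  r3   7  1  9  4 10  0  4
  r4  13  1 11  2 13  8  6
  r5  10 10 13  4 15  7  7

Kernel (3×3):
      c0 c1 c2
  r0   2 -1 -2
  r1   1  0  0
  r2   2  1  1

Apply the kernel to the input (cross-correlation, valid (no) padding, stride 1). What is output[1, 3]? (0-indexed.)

The receptive field on the input at this output position is [8 14 5 / 2 7 0 / 4 10 0]. Elementwise product with the kernel and sum: 8·2 + 14·-1 + 5·-2 + 2·1 + 4·2 + 10·1 + 0·1.

12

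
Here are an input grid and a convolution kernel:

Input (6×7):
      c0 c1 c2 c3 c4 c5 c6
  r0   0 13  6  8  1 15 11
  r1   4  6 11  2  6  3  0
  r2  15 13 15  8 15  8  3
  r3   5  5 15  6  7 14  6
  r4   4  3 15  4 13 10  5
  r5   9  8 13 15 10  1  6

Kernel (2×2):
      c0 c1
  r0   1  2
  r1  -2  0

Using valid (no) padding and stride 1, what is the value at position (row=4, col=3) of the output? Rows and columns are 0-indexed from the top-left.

0

The receptive field on the input at this output position is [4 13 / 15 10]. Elementwise product with the kernel and sum: 4·1 + 13·2 + 15·-2.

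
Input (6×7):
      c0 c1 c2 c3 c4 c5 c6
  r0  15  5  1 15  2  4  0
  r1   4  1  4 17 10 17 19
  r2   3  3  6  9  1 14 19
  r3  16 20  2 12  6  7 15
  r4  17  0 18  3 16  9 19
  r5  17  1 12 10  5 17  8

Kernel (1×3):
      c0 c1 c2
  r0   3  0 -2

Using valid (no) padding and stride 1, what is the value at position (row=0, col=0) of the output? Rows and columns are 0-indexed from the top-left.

43

The receptive field on the input at this output position is [15 5 1]. Elementwise product with the kernel and sum: 15·3 + 1·-2.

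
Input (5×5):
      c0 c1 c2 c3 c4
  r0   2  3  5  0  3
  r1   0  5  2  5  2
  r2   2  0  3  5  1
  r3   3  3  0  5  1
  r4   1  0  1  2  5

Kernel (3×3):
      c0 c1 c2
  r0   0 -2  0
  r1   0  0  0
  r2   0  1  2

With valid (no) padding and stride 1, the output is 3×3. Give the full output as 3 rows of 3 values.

0 3 7
-7 6 -3
2 -1 2

Output[0,0]: The receptive field on the input at this output position is [2 3 5 / 0 5 2 / 2 0 3]. Elementwise product with the kernel and sum: 3·-2 + 0·1 + 3·2.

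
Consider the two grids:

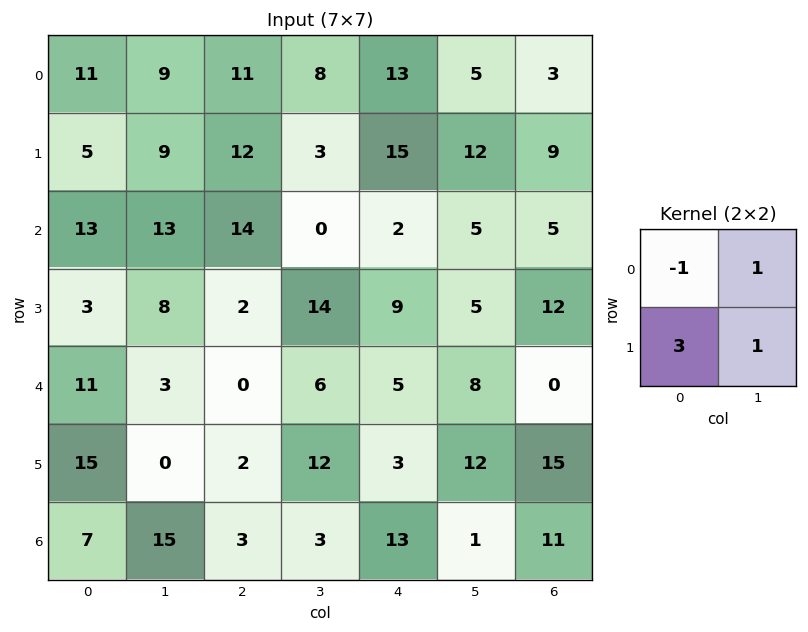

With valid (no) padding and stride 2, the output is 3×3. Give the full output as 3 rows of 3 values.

Output[0,0]: The receptive field on the input at this output position is [11 9 / 5 9]. Elementwise product with the kernel and sum: 11·-1 + 9·1 + 5·3 + 9·1.

22 36 49
17 6 35
37 24 24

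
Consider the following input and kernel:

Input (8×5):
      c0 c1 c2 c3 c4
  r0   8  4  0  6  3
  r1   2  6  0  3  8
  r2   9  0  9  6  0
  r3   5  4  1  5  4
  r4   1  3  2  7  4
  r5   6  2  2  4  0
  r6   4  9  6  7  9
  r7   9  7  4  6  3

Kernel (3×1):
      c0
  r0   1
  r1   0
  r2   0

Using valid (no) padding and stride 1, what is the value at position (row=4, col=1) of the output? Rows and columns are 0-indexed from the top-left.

3

The receptive field on the input at this output position is [3 / 2 / 9]. Elementwise product with the kernel and sum: 3·1.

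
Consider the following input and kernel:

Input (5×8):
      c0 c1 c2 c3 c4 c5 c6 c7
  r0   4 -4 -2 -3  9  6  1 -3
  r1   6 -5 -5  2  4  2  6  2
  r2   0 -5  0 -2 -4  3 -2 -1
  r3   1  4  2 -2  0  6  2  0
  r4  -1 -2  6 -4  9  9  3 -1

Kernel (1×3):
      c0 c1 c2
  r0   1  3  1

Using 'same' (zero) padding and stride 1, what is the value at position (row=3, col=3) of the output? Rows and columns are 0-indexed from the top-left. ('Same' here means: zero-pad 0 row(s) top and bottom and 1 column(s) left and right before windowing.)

-4

The receptive field on the zero-padded input at this output position is [2 -2 0]. Elementwise product with the kernel and sum: 2·1 + -2·3 + 0·1.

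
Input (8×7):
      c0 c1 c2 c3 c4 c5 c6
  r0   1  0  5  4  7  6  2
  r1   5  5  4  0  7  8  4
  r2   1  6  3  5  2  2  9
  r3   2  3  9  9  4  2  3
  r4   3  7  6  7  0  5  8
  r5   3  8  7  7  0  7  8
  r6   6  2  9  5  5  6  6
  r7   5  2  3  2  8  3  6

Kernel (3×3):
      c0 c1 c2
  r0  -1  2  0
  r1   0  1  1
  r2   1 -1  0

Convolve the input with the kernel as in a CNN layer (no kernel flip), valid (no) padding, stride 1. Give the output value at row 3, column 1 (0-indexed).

29

The receptive field on the input at this output position is [3 9 9 / 7 6 7 / 8 7 7]. Elementwise product with the kernel and sum: 3·-1 + 9·2 + 6·1 + 7·1 + 8·1 + 7·-1.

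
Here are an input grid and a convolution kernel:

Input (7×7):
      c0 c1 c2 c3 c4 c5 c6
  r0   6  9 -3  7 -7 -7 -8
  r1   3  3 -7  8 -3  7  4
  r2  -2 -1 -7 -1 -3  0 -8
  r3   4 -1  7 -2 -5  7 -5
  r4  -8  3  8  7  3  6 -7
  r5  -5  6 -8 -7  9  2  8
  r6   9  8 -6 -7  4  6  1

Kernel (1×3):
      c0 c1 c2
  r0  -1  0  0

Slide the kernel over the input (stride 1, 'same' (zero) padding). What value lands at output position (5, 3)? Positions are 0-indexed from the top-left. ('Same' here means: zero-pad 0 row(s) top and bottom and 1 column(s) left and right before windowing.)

8

The receptive field on the zero-padded input at this output position is [-8 -7 9]. Elementwise product with the kernel and sum: -8·-1.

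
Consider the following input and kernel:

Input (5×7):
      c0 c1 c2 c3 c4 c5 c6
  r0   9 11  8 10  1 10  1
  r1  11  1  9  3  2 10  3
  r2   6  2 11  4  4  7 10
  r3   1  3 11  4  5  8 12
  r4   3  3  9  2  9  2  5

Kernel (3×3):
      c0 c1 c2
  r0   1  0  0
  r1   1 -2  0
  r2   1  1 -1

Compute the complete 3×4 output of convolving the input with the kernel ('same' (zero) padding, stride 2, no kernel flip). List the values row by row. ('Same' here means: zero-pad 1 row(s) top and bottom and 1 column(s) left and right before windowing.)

Output[0,0]: The receptive field on the zero-padded input at this output position is [0 0 0 / 0 9 11 / 0 11 1]. Elementwise product with the kernel and sum: 0·1 + 0·1 + 9·-2 + 0·1 + 11·1 + 1·-1.

-8 2 3 21
-14 -9 0 17
-6 -12 -12 0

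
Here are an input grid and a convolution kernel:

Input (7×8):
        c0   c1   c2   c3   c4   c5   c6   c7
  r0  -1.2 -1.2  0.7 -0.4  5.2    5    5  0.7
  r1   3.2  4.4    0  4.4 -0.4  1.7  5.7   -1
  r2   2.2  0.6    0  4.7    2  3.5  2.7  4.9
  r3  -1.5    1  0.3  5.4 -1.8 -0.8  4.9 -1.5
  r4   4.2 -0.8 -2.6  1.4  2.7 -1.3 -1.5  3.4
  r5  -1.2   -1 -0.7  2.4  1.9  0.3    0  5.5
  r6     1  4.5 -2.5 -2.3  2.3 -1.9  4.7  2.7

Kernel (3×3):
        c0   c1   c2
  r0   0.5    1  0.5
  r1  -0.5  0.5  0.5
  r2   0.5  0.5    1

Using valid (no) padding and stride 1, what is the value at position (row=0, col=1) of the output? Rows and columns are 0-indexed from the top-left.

4.9

The receptive field on the input at this output position is [-1.2 0.7 -0.4 / 4.4 0 4.4 / 0.6 0 4.7]. Elementwise product with the kernel and sum: -1.2·0.5 + 0.7·1 + -0.4·0.5 + 4.4·-0.5 + 0·0.5 + 4.4·0.5 + 0.6·0.5 + 0·0.5 + 4.7·1.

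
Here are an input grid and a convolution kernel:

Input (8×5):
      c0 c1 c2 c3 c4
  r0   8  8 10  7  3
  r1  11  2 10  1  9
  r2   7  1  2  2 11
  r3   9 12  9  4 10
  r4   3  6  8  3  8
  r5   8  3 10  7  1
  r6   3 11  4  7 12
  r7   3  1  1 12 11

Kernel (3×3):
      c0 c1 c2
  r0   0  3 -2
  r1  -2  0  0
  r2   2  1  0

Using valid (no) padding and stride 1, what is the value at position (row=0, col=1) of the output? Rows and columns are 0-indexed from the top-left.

The receptive field on the input at this output position is [8 10 7 / 2 10 1 / 1 2 2]. Elementwise product with the kernel and sum: 10·3 + 7·-2 + 2·-2 + 1·2 + 2·1.

16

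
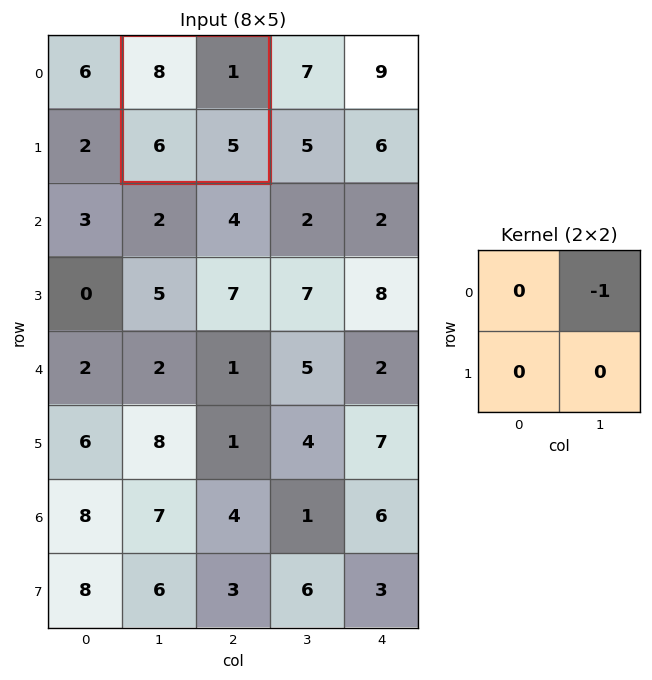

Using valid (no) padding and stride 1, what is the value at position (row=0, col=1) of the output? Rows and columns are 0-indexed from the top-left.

The receptive field on the input at this output position is [8 1 / 6 5]. Elementwise product with the kernel and sum: 1·-1.

-1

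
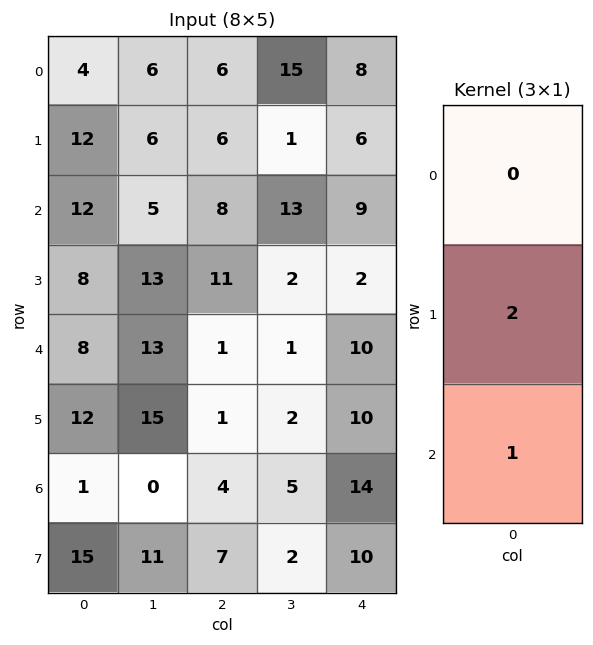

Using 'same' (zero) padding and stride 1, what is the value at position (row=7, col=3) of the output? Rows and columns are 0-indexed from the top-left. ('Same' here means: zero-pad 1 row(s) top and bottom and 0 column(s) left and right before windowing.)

4

The receptive field on the zero-padded input at this output position is [5 / 2 / 0]. Elementwise product with the kernel and sum: 2·2 + 0·1.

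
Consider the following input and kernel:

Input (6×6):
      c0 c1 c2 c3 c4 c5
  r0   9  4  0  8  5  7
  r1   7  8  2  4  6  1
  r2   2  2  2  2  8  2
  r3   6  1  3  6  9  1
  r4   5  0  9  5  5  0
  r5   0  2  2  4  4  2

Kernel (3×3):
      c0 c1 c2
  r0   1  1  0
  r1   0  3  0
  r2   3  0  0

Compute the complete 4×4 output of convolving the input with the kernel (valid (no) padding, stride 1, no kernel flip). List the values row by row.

43 16 26 37
39 19 21 52
22 13 49 52
7 37 30 42

Output[0,0]: The receptive field on the input at this output position is [9 4 0 / 7 8 2 / 2 2 2]. Elementwise product with the kernel and sum: 9·1 + 4·1 + 8·3 + 2·3.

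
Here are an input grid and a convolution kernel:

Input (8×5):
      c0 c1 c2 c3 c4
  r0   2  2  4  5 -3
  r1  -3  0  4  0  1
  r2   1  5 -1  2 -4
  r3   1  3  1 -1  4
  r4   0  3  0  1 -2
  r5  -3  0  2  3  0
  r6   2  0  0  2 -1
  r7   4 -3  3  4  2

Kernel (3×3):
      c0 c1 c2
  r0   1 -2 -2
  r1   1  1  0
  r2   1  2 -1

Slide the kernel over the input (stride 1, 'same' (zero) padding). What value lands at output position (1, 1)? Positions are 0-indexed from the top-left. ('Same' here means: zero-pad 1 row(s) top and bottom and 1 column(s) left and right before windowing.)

The receptive field on the zero-padded input at this output position is [2 2 4 / -3 0 4 / 1 5 -1]. Elementwise product with the kernel and sum: 2·1 + 2·-2 + 4·-2 + -3·1 + 0·1 + 1·1 + 5·2 + -1·-1.

-1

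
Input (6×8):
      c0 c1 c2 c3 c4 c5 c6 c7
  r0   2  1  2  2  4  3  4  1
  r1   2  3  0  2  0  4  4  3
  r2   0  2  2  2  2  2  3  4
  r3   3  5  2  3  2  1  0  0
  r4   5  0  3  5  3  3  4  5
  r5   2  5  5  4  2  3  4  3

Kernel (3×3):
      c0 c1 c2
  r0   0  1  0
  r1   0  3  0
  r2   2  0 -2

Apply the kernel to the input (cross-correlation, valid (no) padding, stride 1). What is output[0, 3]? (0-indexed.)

4

The receptive field on the input at this output position is [2 4 3 / 2 0 4 / 2 2 2]. Elementwise product with the kernel and sum: 4·1 + 0·3 + 2·2 + 2·-2.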